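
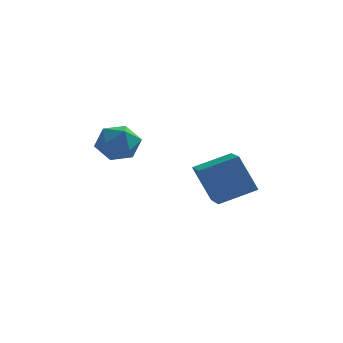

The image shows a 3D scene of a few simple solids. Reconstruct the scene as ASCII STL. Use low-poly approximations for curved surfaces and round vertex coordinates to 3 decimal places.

solid 
facet normal -0.868 -0.334 -0.368
outer loop
vertex 2.339 -2.458 2.086
vertex 1.835 -0.659 1.644
vertex 3.224 -2.675 0.194
endloop
endfacet
facet normal 0.263 -0.937 0.230
outer loop
vertex 4.925 -2.021 0.916
vertex 2.339 -2.458 2.086
vertex 3.224 -2.675 0.194
endloop
endfacet
facet normal -0.868 -0.333 -0.368
outer loop
vertex 3.224 -2.675 0.194
vertex 1.835 -0.659 1.644
vertex 2.72 -0.875 -0.248
endloop
endfacet
facet normal 0.422 -0.103 -0.901
outer loop
vertex 2.72 -0.875 -0.248
vertex 4.925 -2.021 0.916
vertex 3.224 -2.675 0.194
endloop
endfacet
facet normal -0.422 0.103 0.901
outer loop
vertex 2.339 -2.458 2.086
vertex 3.536 -0.005 2.366
vertex 1.835 -0.659 1.644
endloop
endfacet
facet normal 0.262 -0.937 0.230
outer loop
vertex 4.04 -1.805 2.808
vertex 2.339 -2.458 2.086
vertex 4.925 -2.021 0.916
endloop
endfacet
facet normal -0.422 0.103 0.901
outer loop
vertex 4.04 -1.805 2.808
vertex 3.536 -0.005 2.366
vertex 2.339 -2.458 2.086
endloop
endfacet
facet normal -0.263 0.937 -0.230
outer loop
vertex 1.835 -0.659 1.644
vertex 3.536 -0.005 2.366
vertex 2.72 -0.875 -0.248
endloop
endfacet
facet normal 0.422 -0.103 -0.901
outer loop
vertex 4.421 -0.222 0.474
vertex 4.925 -2.021 0.916
vertex 2.72 -0.875 -0.248
endloop
endfacet
facet normal -0.262 0.937 -0.230
outer loop
vertex 2.72 -0.875 -0.248
vertex 3.536 -0.005 2.366
vertex 4.421 -0.222 0.474
endloop
endfacet
facet normal 0.868 0.334 0.368
outer loop
vertex 4.421 -0.222 0.474
vertex 4.04 -1.805 2.808
vertex 4.925 -2.021 0.916
endloop
endfacet
facet normal 0.868 0.333 0.368
outer loop
vertex 3.536 -0.005 2.366
vertex 4.04 -1.805 2.808
vertex 4.421 -0.222 0.474
endloop
endfacet
facet normal 0.003 0.958 0.287
outer loop
vertex -1.09 0.148 2.829
vertex -2.153 0.028 3.241
vertex -1.25 -0.178 3.917
endloop
endfacet
facet normal 0.662 0.686 0.303
outer loop
vertex -1.09 0.148 2.829
vertex -1.25 -0.178 3.917
vertex -0.439 -0.68 3.281
endloop
endfacet
facet normal 0.819 0.452 -0.353
outer loop
vertex -1.09 0.148 2.829
vertex -0.439 -0.68 3.281
vertex -0.841 -0.785 2.213
endloop
endfacet
facet normal 0.257 0.579 -0.773
outer loop
vertex -1.09 0.148 2.829
vertex -0.841 -0.785 2.213
vertex -1.9 -0.348 2.188
endloop
endfacet
facet normal -0.247 0.892 -0.378
outer loop
vertex -1.09 0.148 2.829
vertex -1.9 -0.348 2.188
vertex -2.153 0.028 3.241
endloop
endfacet
facet normal 0.658 0.123 0.742
outer loop
vertex -0.439 -0.68 3.281
vertex -1.25 -0.178 3.917
vertex -1.1 -1.312 3.972
endloop
endfacet
facet normal -0.409 0.564 0.718
outer loop
vertex -1.25 -0.178 3.917
vertex -2.153 0.028 3.241
vertex -2.159 -0.875 3.947
endloop
endfacet
facet normal -0.813 0.458 -0.359
outer loop
vertex -2.153 0.028 3.241
vertex -1.9 -0.348 2.188
vertex -2.561 -0.98 2.879
endloop
endfacet
facet normal 0.004 -0.048 -0.999
outer loop
vertex -1.9 -0.348 2.188
vertex -0.841 -0.785 2.213
vertex -1.75 -1.482 2.243
endloop
endfacet
facet normal 0.913 -0.255 -0.319
outer loop
vertex -0.841 -0.785 2.213
vertex -0.439 -0.68 3.281
vertex -0.847 -1.688 2.919
endloop
endfacet
facet normal -0.257 -0.579 0.773
outer loop
vertex -1.91 -1.808 3.331
vertex -1.1 -1.312 3.972
vertex -2.159 -0.875 3.947
endloop
endfacet
facet normal -0.819 -0.452 0.353
outer loop
vertex -1.91 -1.808 3.331
vertex -2.159 -0.875 3.947
vertex -2.561 -0.98 2.879
endloop
endfacet
facet normal -0.662 -0.686 -0.303
outer loop
vertex -1.91 -1.808 3.331
vertex -2.561 -0.98 2.879
vertex -1.75 -1.482 2.243
endloop
endfacet
facet normal -0.003 -0.958 -0.287
outer loop
vertex -1.91 -1.808 3.331
vertex -1.75 -1.482 2.243
vertex -0.847 -1.688 2.919
endloop
endfacet
facet normal 0.247 -0.892 0.378
outer loop
vertex -1.91 -1.808 3.331
vertex -0.847 -1.688 2.919
vertex -1.1 -1.312 3.972
endloop
endfacet
facet normal -0.004 0.048 0.999
outer loop
vertex -2.159 -0.875 3.947
vertex -1.1 -1.312 3.972
vertex -1.25 -0.178 3.917
endloop
endfacet
facet normal -0.913 0.255 0.319
outer loop
vertex -2.561 -0.98 2.879
vertex -2.159 -0.875 3.947
vertex -2.153 0.028 3.241
endloop
endfacet
facet normal -0.658 -0.123 -0.742
outer loop
vertex -1.75 -1.482 2.243
vertex -2.561 -0.98 2.879
vertex -1.9 -0.348 2.188
endloop
endfacet
facet normal 0.409 -0.564 -0.718
outer loop
vertex -0.847 -1.688 2.919
vertex -1.75 -1.482 2.243
vertex -0.841 -0.785 2.213
endloop
endfacet
facet normal 0.813 -0.458 0.359
outer loop
vertex -1.1 -1.312 3.972
vertex -0.847 -1.688 2.919
vertex -0.439 -0.68 3.281
endloop
endfacet

endsolid


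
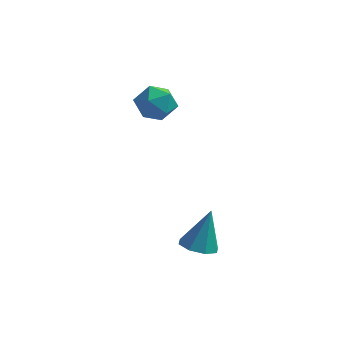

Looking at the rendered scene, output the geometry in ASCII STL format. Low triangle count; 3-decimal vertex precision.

solid 
facet normal 0.251 0.397 0.883
outer loop
vertex -1.134 3.542 1.937
vertex -1.668 2.851 2.4
vertex -0.714 2.687 2.202
endloop
endfacet
facet normal 0.768 0.501 0.400
outer loop
vertex -1.134 3.542 1.937
vertex -0.714 2.687 2.202
vertex -0.513 3.084 1.319
endloop
endfacet
facet normal 0.487 0.861 -0.148
outer loop
vertex -1.134 3.542 1.937
vertex -0.513 3.084 1.319
vertex -1.342 3.494 0.972
endloop
endfacet
facet normal -0.202 0.979 -0.005
outer loop
vertex -1.134 3.542 1.937
vertex -1.342 3.494 0.972
vertex -2.057 3.35 1.64
endloop
endfacet
facet normal -0.348 0.692 0.632
outer loop
vertex -1.134 3.542 1.937
vertex -2.057 3.35 1.64
vertex -1.668 2.851 2.4
endloop
endfacet
facet normal 0.977 -0.137 0.161
outer loop
vertex -0.513 3.084 1.319
vertex -0.714 2.687 2.202
vertex -0.663 2.11 1.4
endloop
endfacet
facet normal 0.143 -0.306 0.941
outer loop
vertex -0.714 2.687 2.202
vertex -1.668 2.851 2.4
vertex -1.378 1.966 2.068
endloop
endfacet
facet normal -0.827 0.172 0.536
outer loop
vertex -1.668 2.851 2.4
vertex -2.057 3.35 1.64
vertex -2.207 2.376 1.721
endloop
endfacet
facet normal -0.591 0.636 -0.495
outer loop
vertex -2.057 3.35 1.64
vertex -1.342 3.494 0.972
vertex -2.006 2.773 0.838
endloop
endfacet
facet normal 0.524 0.444 -0.727
outer loop
vertex -1.342 3.494 0.972
vertex -0.513 3.084 1.319
vertex -1.052 2.609 0.64
endloop
endfacet
facet normal 0.202 -0.979 0.005
outer loop
vertex -1.586 1.918 1.103
vertex -0.663 2.11 1.4
vertex -1.378 1.966 2.068
endloop
endfacet
facet normal -0.487 -0.861 0.148
outer loop
vertex -1.586 1.918 1.103
vertex -1.378 1.966 2.068
vertex -2.207 2.376 1.721
endloop
endfacet
facet normal -0.768 -0.501 -0.400
outer loop
vertex -1.586 1.918 1.103
vertex -2.207 2.376 1.721
vertex -2.006 2.773 0.838
endloop
endfacet
facet normal -0.251 -0.397 -0.883
outer loop
vertex -1.586 1.918 1.103
vertex -2.006 2.773 0.838
vertex -1.052 2.609 0.64
endloop
endfacet
facet normal 0.348 -0.692 -0.632
outer loop
vertex -1.586 1.918 1.103
vertex -1.052 2.609 0.64
vertex -0.663 2.11 1.4
endloop
endfacet
facet normal 0.591 -0.636 0.495
outer loop
vertex -1.378 1.966 2.068
vertex -0.663 2.11 1.4
vertex -0.714 2.687 2.202
endloop
endfacet
facet normal -0.524 -0.444 0.727
outer loop
vertex -2.207 2.376 1.721
vertex -1.378 1.966 2.068
vertex -1.668 2.851 2.4
endloop
endfacet
facet normal -0.977 0.137 -0.161
outer loop
vertex -2.006 2.773 0.838
vertex -2.207 2.376 1.721
vertex -2.057 3.35 1.64
endloop
endfacet
facet normal -0.143 0.306 -0.941
outer loop
vertex -1.052 2.609 0.64
vertex -2.006 2.773 0.838
vertex -1.342 3.494 0.972
endloop
endfacet
facet normal 0.827 -0.172 -0.536
outer loop
vertex -0.663 2.11 1.4
vertex -1.052 2.609 0.64
vertex -0.513 3.084 1.319
endloop
endfacet
facet normal -0.168 -0.299 -0.939
outer loop
vertex 3.175 -2.438 -3.011
vertex 2.372 -2.309 -2.908
vertex 3.005 -1.855 -3.166
endloop
endfacet
facet normal 0.942 0.310 0.132
outer loop
vertex 3.175 -2.438 -3.011
vertex 3.005 -1.855 -3.166
vertex 2.688 -1.751 -1.152
endloop
endfacet
facet normal -0.168 -0.299 -0.939
outer loop
vertex 3.005 -1.855 -3.166
vertex 2.372 -2.309 -2.908
vertex 2.463 -1.537 -3.17
endloop
endfacet
facet normal 0.506 0.862 0.035
outer loop
vertex 3.005 -1.855 -3.166
vertex 2.463 -1.537 -3.17
vertex 2.688 -1.751 -1.152
endloop
endfacet
facet normal -0.170 -0.299 -0.939
outer loop
vertex 2.463 -1.537 -3.17
vertex 2.372 -2.309 -2.908
vertex 1.869 -1.671 -3.02
endloop
endfacet
facet normal -0.188 0.974 0.124
outer loop
vertex 2.463 -1.537 -3.17
vertex 1.869 -1.671 -3.02
vertex 2.688 -1.751 -1.152
endloop
endfacet
facet normal -0.169 -0.298 -0.940
outer loop
vertex 1.869 -1.671 -3.02
vertex 2.372 -2.309 -2.908
vertex 1.569 -2.179 -2.805
endloop
endfacet
facet normal -0.736 0.581 0.347
outer loop
vertex 1.869 -1.671 -3.02
vertex 1.569 -2.179 -2.805
vertex 2.688 -1.751 -1.152
endloop
endfacet
facet normal -0.169 -0.297 -0.940
outer loop
vertex 1.569 -2.179 -2.805
vertex 2.372 -2.309 -2.908
vertex 1.74 -2.763 -2.651
endloop
endfacet
facet normal -0.814 -0.087 0.574
outer loop
vertex 1.569 -2.179 -2.805
vertex 1.74 -2.763 -2.651
vertex 2.688 -1.751 -1.152
endloop
endfacet
facet normal -0.168 -0.298 -0.940
outer loop
vertex 1.74 -2.763 -2.651
vertex 2.372 -2.309 -2.908
vertex 2.281 -3.081 -2.647
endloop
endfacet
facet normal -0.380 -0.637 0.670
outer loop
vertex 1.74 -2.763 -2.651
vertex 2.281 -3.081 -2.647
vertex 2.688 -1.751 -1.152
endloop
endfacet
facet normal -0.169 -0.298 -0.940
outer loop
vertex 2.281 -3.081 -2.647
vertex 2.372 -2.309 -2.908
vertex 2.876 -2.946 -2.797
endloop
endfacet
facet normal 0.317 -0.750 0.581
outer loop
vertex 2.281 -3.081 -2.647
vertex 2.876 -2.946 -2.797
vertex 2.688 -1.751 -1.152
endloop
endfacet
facet normal -0.168 -0.297 -0.940
outer loop
vertex 2.876 -2.946 -2.797
vertex 2.372 -2.309 -2.908
vertex 3.175 -2.438 -3.011
endloop
endfacet
facet normal 0.863 -0.357 0.358
outer loop
vertex 2.876 -2.946 -2.797
vertex 3.175 -2.438 -3.011
vertex 2.688 -1.751 -1.152
endloop
endfacet

endsolid


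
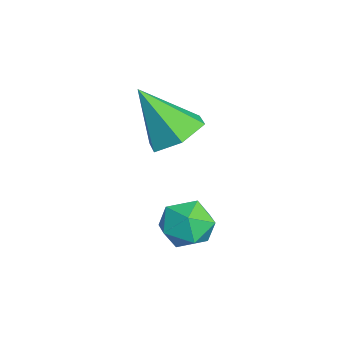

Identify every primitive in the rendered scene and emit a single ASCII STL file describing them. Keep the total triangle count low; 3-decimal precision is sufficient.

solid 
facet normal 0.227 0.525 -0.820
outer loop
vertex -3.079 -0.003 -1.027
vertex -3.635 0.642 -0.768
vertex -2.781 0.663 -0.518
endloop
endfacet
facet normal 0.751 -0.579 0.318
outer loop
vertex -3.079 -0.003 -1.027
vertex -2.781 0.663 -0.518
vertex -4.045 -0.302 0.708
endloop
endfacet
facet normal 0.227 0.525 -0.820
outer loop
vertex -2.781 0.663 -0.518
vertex -3.635 0.642 -0.768
vertex -3.337 1.309 -0.259
endloop
endfacet
facet normal 0.597 0.203 0.776
outer loop
vertex -2.781 0.663 -0.518
vertex -3.337 1.309 -0.259
vertex -4.045 -0.302 0.708
endloop
endfacet
facet normal 0.227 0.525 -0.820
outer loop
vertex -3.337 1.309 -0.259
vertex -3.635 0.642 -0.768
vertex -4.191 1.288 -0.509
endloop
endfacet
facet normal -0.243 0.575 0.781
outer loop
vertex -3.337 1.309 -0.259
vertex -4.191 1.288 -0.509
vertex -4.045 -0.302 0.708
endloop
endfacet
facet normal 0.228 0.525 -0.820
outer loop
vertex -4.191 1.288 -0.509
vertex -3.635 0.642 -0.768
vertex -4.489 0.621 -1.019
endloop
endfacet
facet normal -0.930 0.165 0.327
outer loop
vertex -4.191 1.288 -0.509
vertex -4.489 0.621 -1.019
vertex -4.045 -0.302 0.708
endloop
endfacet
facet normal 0.228 0.525 -0.820
outer loop
vertex -4.489 0.621 -1.019
vertex -3.635 0.642 -0.768
vertex -3.933 -0.024 -1.277
endloop
endfacet
facet normal -0.776 -0.617 -0.130
outer loop
vertex -4.489 0.621 -1.019
vertex -3.933 -0.024 -1.277
vertex -4.045 -0.302 0.708
endloop
endfacet
facet normal 0.227 0.525 -0.820
outer loop
vertex -3.933 -0.024 -1.277
vertex -3.635 0.642 -0.768
vertex -3.079 -0.003 -1.027
endloop
endfacet
facet normal 0.064 -0.989 -0.135
outer loop
vertex -3.933 -0.024 -1.277
vertex -3.079 -0.003 -1.027
vertex -4.045 -0.302 0.708
endloop
endfacet
facet normal -0.677 -0.685 0.271
outer loop
vertex -2.468 0.559 -2.64
vertex -2.041 -0.014 -3.021
vertex -1.894 0.149 -2.242
endloop
endfacet
facet normal -0.637 -0.160 0.754
outer loop
vertex -2.468 0.559 -2.64
vertex -1.894 0.149 -2.242
vertex -1.968 0.948 -2.135
endloop
endfacet
facet normal -0.783 0.456 0.424
outer loop
vertex -2.468 0.559 -2.64
vertex -1.968 0.948 -2.135
vertex -2.161 1.279 -2.848
endloop
endfacet
facet normal -0.913 0.313 -0.263
outer loop
vertex -2.468 0.559 -2.64
vertex -2.161 1.279 -2.848
vertex -2.207 0.684 -3.396
endloop
endfacet
facet normal -0.847 -0.393 -0.357
outer loop
vertex -2.468 0.559 -2.64
vertex -2.207 0.684 -3.396
vertex -2.041 -0.014 -3.021
endloop
endfacet
facet normal 0.035 -0.130 0.991
outer loop
vertex -1.968 0.948 -2.135
vertex -1.894 0.149 -2.242
vertex -1.233 0.616 -2.204
endloop
endfacet
facet normal -0.029 -0.977 0.210
outer loop
vertex -1.894 0.149 -2.242
vertex -2.041 -0.014 -3.021
vertex -1.279 0.021 -2.752
endloop
endfacet
facet normal -0.304 -0.506 -0.807
outer loop
vertex -2.041 -0.014 -3.021
vertex -2.207 0.684 -3.396
vertex -1.472 0.352 -3.465
endloop
endfacet
facet normal -0.411 0.635 -0.655
outer loop
vertex -2.207 0.684 -3.396
vertex -2.161 1.279 -2.848
vertex -1.546 1.151 -3.358
endloop
endfacet
facet normal -0.201 0.867 0.457
outer loop
vertex -2.161 1.279 -2.848
vertex -1.968 0.948 -2.135
vertex -1.399 1.314 -2.579
endloop
endfacet
facet normal 0.913 -0.313 0.263
outer loop
vertex -0.972 0.741 -2.96
vertex -1.233 0.616 -2.204
vertex -1.279 0.021 -2.752
endloop
endfacet
facet normal 0.783 -0.456 -0.424
outer loop
vertex -0.972 0.741 -2.96
vertex -1.279 0.021 -2.752
vertex -1.472 0.352 -3.465
endloop
endfacet
facet normal 0.637 0.160 -0.754
outer loop
vertex -0.972 0.741 -2.96
vertex -1.472 0.352 -3.465
vertex -1.546 1.151 -3.358
endloop
endfacet
facet normal 0.677 0.685 -0.271
outer loop
vertex -0.972 0.741 -2.96
vertex -1.546 1.151 -3.358
vertex -1.399 1.314 -2.579
endloop
endfacet
facet normal 0.847 0.393 0.357
outer loop
vertex -0.972 0.741 -2.96
vertex -1.399 1.314 -2.579
vertex -1.233 0.616 -2.204
endloop
endfacet
facet normal 0.411 -0.635 0.655
outer loop
vertex -1.279 0.021 -2.752
vertex -1.233 0.616 -2.204
vertex -1.894 0.149 -2.242
endloop
endfacet
facet normal 0.201 -0.867 -0.457
outer loop
vertex -1.472 0.352 -3.465
vertex -1.279 0.021 -2.752
vertex -2.041 -0.014 -3.021
endloop
endfacet
facet normal -0.035 0.130 -0.991
outer loop
vertex -1.546 1.151 -3.358
vertex -1.472 0.352 -3.465
vertex -2.207 0.684 -3.396
endloop
endfacet
facet normal 0.029 0.977 -0.210
outer loop
vertex -1.399 1.314 -2.579
vertex -1.546 1.151 -3.358
vertex -2.161 1.279 -2.848
endloop
endfacet
facet normal 0.304 0.506 0.807
outer loop
vertex -1.233 0.616 -2.204
vertex -1.399 1.314 -2.579
vertex -1.968 0.948 -2.135
endloop
endfacet

endsolid


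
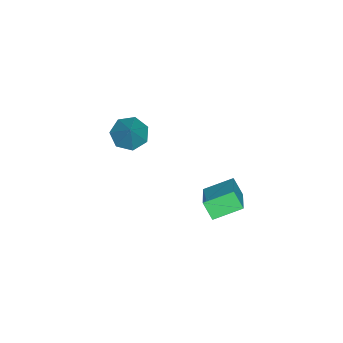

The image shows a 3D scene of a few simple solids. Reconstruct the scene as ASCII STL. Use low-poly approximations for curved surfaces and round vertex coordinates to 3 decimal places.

solid 
facet normal -0.569 -0.263 -0.779
outer loop
vertex -1.397 -3.985 -2.623
vertex -2.14 -3.61 -2.207
vertex -1.534 -3.206 -2.786
endloop
endfacet
facet normal 0.963 0.119 -0.241
outer loop
vertex -1.397 -3.985 -2.623
vertex -1.534 -3.206 -2.786
vertex -1.02 -3.09 -0.673
endloop
endfacet
facet normal -0.568 -0.265 -0.779
outer loop
vertex -1.534 -3.206 -2.786
vertex -2.14 -3.61 -2.207
vertex -2.128 -2.732 -2.514
endloop
endfacet
facet normal 0.561 0.807 -0.181
outer loop
vertex -1.534 -3.206 -2.786
vertex -2.128 -2.732 -2.514
vertex -1.02 -3.09 -0.673
endloop
endfacet
facet normal -0.569 -0.265 -0.779
outer loop
vertex -2.128 -2.732 -2.514
vertex -2.14 -3.61 -2.207
vertex -2.73 -2.919 -2.011
endloop
endfacet
facet normal -0.095 0.965 0.245
outer loop
vertex -2.128 -2.732 -2.514
vertex -2.73 -2.919 -2.011
vertex -1.02 -3.09 -0.673
endloop
endfacet
facet normal -0.568 -0.264 -0.780
outer loop
vertex -2.73 -2.919 -2.011
vertex -2.14 -3.61 -2.207
vertex -2.889 -3.626 -1.656
endloop
endfacet
facet normal -0.512 0.475 0.716
outer loop
vertex -2.73 -2.919 -2.011
vertex -2.889 -3.626 -1.656
vertex -1.02 -3.09 -0.673
endloop
endfacet
facet normal -0.568 -0.264 -0.780
outer loop
vertex -2.889 -3.626 -1.656
vertex -2.14 -3.61 -2.207
vertex -2.483 -4.321 -1.716
endloop
endfacet
facet normal -0.377 -0.296 0.878
outer loop
vertex -2.889 -3.626 -1.656
vertex -2.483 -4.321 -1.716
vertex -1.02 -3.09 -0.673
endloop
endfacet
facet normal -0.569 -0.263 -0.779
outer loop
vertex -2.483 -4.321 -1.716
vertex -2.14 -3.61 -2.207
vertex -1.819 -4.481 -2.147
endloop
endfacet
facet normal 0.210 -0.765 0.608
outer loop
vertex -2.483 -4.321 -1.716
vertex -1.819 -4.481 -2.147
vertex -1.02 -3.09 -0.673
endloop
endfacet
facet normal -0.569 -0.263 -0.779
outer loop
vertex -1.819 -4.481 -2.147
vertex -2.14 -3.61 -2.207
vertex -1.397 -3.985 -2.623
endloop
endfacet
facet normal 0.807 -0.580 0.110
outer loop
vertex -1.819 -4.481 -2.147
vertex -1.397 -3.985 -2.623
vertex -1.02 -3.09 -0.673
endloop
endfacet
facet normal -0.485 0.785 0.386
outer loop
vertex -0.782 1.969 -2.196
vertex 0.82 2.542 -1.349
vertex -0.546 2.516 -3.012
endloop
endfacet
facet normal -0.843 -0.301 -0.445
outer loop
vertex 0.18 1.338 -3.591
vertex -0.782 1.969 -2.196
vertex -0.546 2.516 -3.012
endloop
endfacet
facet normal -0.484 0.785 0.385
outer loop
vertex -0.546 2.516 -3.012
vertex 0.82 2.542 -1.349
vertex 1.056 3.088 -2.165
endloop
endfacet
facet normal 0.234 0.541 -0.808
outer loop
vertex 1.056 3.088 -2.165
vertex 0.18 1.338 -3.591
vertex -0.546 2.516 -3.012
endloop
endfacet
facet normal -0.234 -0.541 0.808
outer loop
vertex -0.782 1.969 -2.196
vertex 1.546 1.364 -1.928
vertex 0.82 2.542 -1.349
endloop
endfacet
facet normal -0.843 -0.301 -0.445
outer loop
vertex -0.056 0.792 -2.775
vertex -0.782 1.969 -2.196
vertex 0.18 1.338 -3.591
endloop
endfacet
facet normal -0.234 -0.541 0.808
outer loop
vertex -0.056 0.792 -2.775
vertex 1.546 1.364 -1.928
vertex -0.782 1.969 -2.196
endloop
endfacet
facet normal 0.843 0.301 0.445
outer loop
vertex 0.82 2.542 -1.349
vertex 1.546 1.364 -1.928
vertex 1.056 3.088 -2.165
endloop
endfacet
facet normal 0.233 0.541 -0.808
outer loop
vertex 1.782 1.911 -2.744
vertex 0.18 1.338 -3.591
vertex 1.056 3.088 -2.165
endloop
endfacet
facet normal 0.843 0.301 0.446
outer loop
vertex 1.056 3.088 -2.165
vertex 1.546 1.364 -1.928
vertex 1.782 1.911 -2.744
endloop
endfacet
facet normal 0.485 -0.785 -0.385
outer loop
vertex 1.782 1.911 -2.744
vertex -0.056 0.792 -2.775
vertex 0.18 1.338 -3.591
endloop
endfacet
facet normal 0.484 -0.785 -0.386
outer loop
vertex 1.546 1.364 -1.928
vertex -0.056 0.792 -2.775
vertex 1.782 1.911 -2.744
endloop
endfacet

endsolid


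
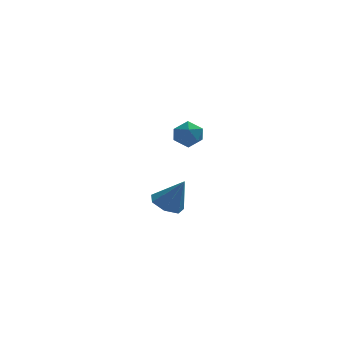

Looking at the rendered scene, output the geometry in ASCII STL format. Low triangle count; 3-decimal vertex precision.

solid 
facet normal -0.462 0.126 -0.878
outer loop
vertex 0.542 3.397 -5.014
vertex -0.363 3.325 -4.548
vertex 0.198 4.159 -4.724
endloop
endfacet
facet normal 0.917 0.396 0.049
outer loop
vertex 0.542 3.397 -5.014
vertex 0.198 4.159 -4.724
vertex 0.563 3.075 -2.792
endloop
endfacet
facet normal -0.463 0.126 -0.878
outer loop
vertex 0.198 4.159 -4.724
vertex -0.363 3.325 -4.548
vertex -0.568 4.293 -4.301
endloop
endfacet
facet normal 0.368 0.839 0.401
outer loop
vertex 0.198 4.159 -4.724
vertex -0.568 4.293 -4.301
vertex 0.563 3.075 -2.792
endloop
endfacet
facet normal -0.463 0.126 -0.877
outer loop
vertex -0.568 4.293 -4.301
vertex -0.363 3.325 -4.548
vertex -1.179 3.699 -4.064
endloop
endfacet
facet normal -0.312 0.611 0.727
outer loop
vertex -0.568 4.293 -4.301
vertex -1.179 3.699 -4.064
vertex 0.563 3.075 -2.792
endloop
endfacet
facet normal -0.463 0.125 -0.877
outer loop
vertex -1.179 3.699 -4.064
vertex -0.363 3.325 -4.548
vertex -1.175 2.823 -4.191
endloop
endfacet
facet normal -0.613 -0.116 0.782
outer loop
vertex -1.179 3.699 -4.064
vertex -1.175 2.823 -4.191
vertex 0.563 3.075 -2.792
endloop
endfacet
facet normal -0.463 0.125 -0.878
outer loop
vertex -1.175 2.823 -4.191
vertex -0.363 3.325 -4.548
vertex -0.56 2.325 -4.586
endloop
endfacet
facet normal -0.307 -0.794 0.524
outer loop
vertex -1.175 2.823 -4.191
vertex -0.56 2.325 -4.586
vertex 0.563 3.075 -2.792
endloop
endfacet
facet normal -0.463 0.125 -0.878
outer loop
vertex -0.56 2.325 -4.586
vertex -0.363 3.325 -4.548
vertex 0.205 2.581 -4.953
endloop
endfacet
facet normal 0.376 -0.915 0.147
outer loop
vertex -0.56 2.325 -4.586
vertex 0.205 2.581 -4.953
vertex 0.563 3.075 -2.792
endloop
endfacet
facet normal -0.462 0.125 -0.878
outer loop
vertex 0.205 2.581 -4.953
vertex -0.363 3.325 -4.548
vertex 0.542 3.397 -5.014
endloop
endfacet
facet normal 0.921 -0.385 -0.064
outer loop
vertex 0.205 2.581 -4.953
vertex 0.542 3.397 -5.014
vertex 0.563 3.075 -2.792
endloop
endfacet
facet normal -0.930 0.356 0.092
outer loop
vertex -0.262 -1.684 2.372
vertex -0.267 -1.917 3.224
vertex 0.017 -1.115 2.987
endloop
endfacet
facet normal -0.566 0.717 -0.406
outer loop
vertex -0.262 -1.684 2.372
vertex 0.017 -1.115 2.987
vertex 0.46 -1.196 2.227
endloop
endfacet
facet normal -0.351 0.251 -0.902
outer loop
vertex -0.262 -1.684 2.372
vertex 0.46 -1.196 2.227
vertex 0.449 -2.047 1.994
endloop
endfacet
facet normal -0.581 -0.397 -0.711
outer loop
vertex -0.262 -1.684 2.372
vertex 0.449 -2.047 1.994
vertex -0.0 -2.493 2.61
endloop
endfacet
facet normal -0.938 -0.332 -0.096
outer loop
vertex -0.262 -1.684 2.372
vertex -0.0 -2.493 2.61
vertex -0.267 -1.917 3.224
endloop
endfacet
facet normal 0.014 0.995 -0.098
outer loop
vertex 0.46 -1.196 2.227
vertex 0.017 -1.115 2.987
vertex 0.9 -1.127 2.99
endloop
endfacet
facet normal -0.574 0.412 0.708
outer loop
vertex 0.017 -1.115 2.987
vertex -0.267 -1.917 3.224
vertex 0.451 -1.573 3.606
endloop
endfacet
facet normal -0.588 -0.702 0.403
outer loop
vertex -0.267 -1.917 3.224
vertex -0.0 -2.493 2.61
vertex 0.44 -2.424 3.373
endloop
endfacet
facet normal -0.009 -0.807 -0.591
outer loop
vertex -0.0 -2.493 2.61
vertex 0.449 -2.047 1.994
vertex 0.883 -2.505 2.613
endloop
endfacet
facet normal 0.363 0.242 -0.900
outer loop
vertex 0.449 -2.047 1.994
vertex 0.46 -1.196 2.227
vertex 1.167 -1.703 2.376
endloop
endfacet
facet normal 0.581 0.397 0.711
outer loop
vertex 1.162 -1.936 3.228
vertex 0.9 -1.127 2.99
vertex 0.451 -1.573 3.606
endloop
endfacet
facet normal 0.351 -0.251 0.902
outer loop
vertex 1.162 -1.936 3.228
vertex 0.451 -1.573 3.606
vertex 0.44 -2.424 3.373
endloop
endfacet
facet normal 0.566 -0.717 0.406
outer loop
vertex 1.162 -1.936 3.228
vertex 0.44 -2.424 3.373
vertex 0.883 -2.505 2.613
endloop
endfacet
facet normal 0.930 -0.356 -0.092
outer loop
vertex 1.162 -1.936 3.228
vertex 0.883 -2.505 2.613
vertex 1.167 -1.703 2.376
endloop
endfacet
facet normal 0.938 0.332 0.096
outer loop
vertex 1.162 -1.936 3.228
vertex 1.167 -1.703 2.376
vertex 0.9 -1.127 2.99
endloop
endfacet
facet normal 0.009 0.807 0.591
outer loop
vertex 0.451 -1.573 3.606
vertex 0.9 -1.127 2.99
vertex 0.017 -1.115 2.987
endloop
endfacet
facet normal -0.363 -0.242 0.900
outer loop
vertex 0.44 -2.424 3.373
vertex 0.451 -1.573 3.606
vertex -0.267 -1.917 3.224
endloop
endfacet
facet normal -0.014 -0.995 0.098
outer loop
vertex 0.883 -2.505 2.613
vertex 0.44 -2.424 3.373
vertex -0.0 -2.493 2.61
endloop
endfacet
facet normal 0.574 -0.412 -0.708
outer loop
vertex 1.167 -1.703 2.376
vertex 0.883 -2.505 2.613
vertex 0.449 -2.047 1.994
endloop
endfacet
facet normal 0.588 0.702 -0.403
outer loop
vertex 0.9 -1.127 2.99
vertex 1.167 -1.703 2.376
vertex 0.46 -1.196 2.227
endloop
endfacet

endsolid


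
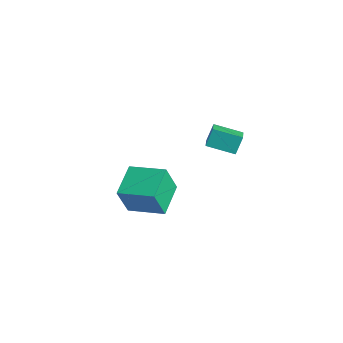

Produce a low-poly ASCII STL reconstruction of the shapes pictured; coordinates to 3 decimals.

solid 
facet normal -0.826 0.446 -0.344
outer loop
vertex 1.819 2.961 3.777
vertex 2.63 4.136 3.352
vertex 1.971 2.512 2.829
endloop
endfacet
facet normal -0.544 -0.788 0.286
outer loop
vertex 2.69 2.124 3.128
vertex 1.819 2.961 3.777
vertex 1.971 2.512 2.829
endloop
endfacet
facet normal -0.826 0.446 -0.344
outer loop
vertex 1.971 2.512 2.829
vertex 2.63 4.136 3.352
vertex 2.782 3.687 2.404
endloop
endfacet
facet normal 0.144 -0.423 -0.895
outer loop
vertex 2.782 3.687 2.404
vertex 2.69 2.124 3.128
vertex 1.971 2.512 2.829
endloop
endfacet
facet normal -0.144 0.423 0.895
outer loop
vertex 1.819 2.961 3.777
vertex 3.349 3.748 3.651
vertex 2.63 4.136 3.352
endloop
endfacet
facet normal -0.544 -0.788 0.286
outer loop
vertex 2.538 2.573 4.076
vertex 1.819 2.961 3.777
vertex 2.69 2.124 3.128
endloop
endfacet
facet normal -0.144 0.423 0.895
outer loop
vertex 2.538 2.573 4.076
vertex 3.349 3.748 3.651
vertex 1.819 2.961 3.777
endloop
endfacet
facet normal 0.544 0.788 -0.286
outer loop
vertex 2.63 4.136 3.352
vertex 3.349 3.748 3.651
vertex 2.782 3.687 2.404
endloop
endfacet
facet normal 0.144 -0.423 -0.895
outer loop
vertex 3.501 3.299 2.703
vertex 2.69 2.124 3.128
vertex 2.782 3.687 2.404
endloop
endfacet
facet normal 0.544 0.788 -0.286
outer loop
vertex 2.782 3.687 2.404
vertex 3.349 3.748 3.651
vertex 3.501 3.299 2.703
endloop
endfacet
facet normal 0.826 -0.446 0.344
outer loop
vertex 3.501 3.299 2.703
vertex 2.538 2.573 4.076
vertex 2.69 2.124 3.128
endloop
endfacet
facet normal 0.826 -0.446 0.344
outer loop
vertex 3.349 3.748 3.651
vertex 2.538 2.573 4.076
vertex 3.501 3.299 2.703
endloop
endfacet
facet normal -0.717 -0.669 -0.195
outer loop
vertex -1.061 -0.892 -2.356
vertex -2.406 0.379 -1.774
vertex -1.197 -0.244 -4.084
endloop
endfacet
facet normal 0.693 -0.655 -0.300
outer loop
vertex 0.266 1.121 -3.686
vertex -1.061 -0.892 -2.356
vertex -1.197 -0.244 -4.084
endloop
endfacet
facet normal -0.717 -0.669 -0.195
outer loop
vertex -1.197 -0.244 -4.084
vertex -2.406 0.379 -1.774
vertex -2.542 1.027 -3.501
endloop
endfacet
facet normal -0.073 0.351 -0.934
outer loop
vertex -2.542 1.027 -3.501
vertex 0.266 1.121 -3.686
vertex -1.197 -0.244 -4.084
endloop
endfacet
facet normal 0.073 -0.350 0.934
outer loop
vertex -1.061 -0.892 -2.356
vertex -0.943 1.744 -1.376
vertex -2.406 0.379 -1.774
endloop
endfacet
facet normal 0.693 -0.655 -0.300
outer loop
vertex 0.402 0.473 -1.959
vertex -1.061 -0.892 -2.356
vertex 0.266 1.121 -3.686
endloop
endfacet
facet normal 0.074 -0.350 0.934
outer loop
vertex 0.402 0.473 -1.959
vertex -0.943 1.744 -1.376
vertex -1.061 -0.892 -2.356
endloop
endfacet
facet normal -0.693 0.655 0.300
outer loop
vertex -2.406 0.379 -1.774
vertex -0.943 1.744 -1.376
vertex -2.542 1.027 -3.501
endloop
endfacet
facet normal -0.073 0.350 -0.934
outer loop
vertex -1.079 2.392 -3.104
vertex 0.266 1.121 -3.686
vertex -2.542 1.027 -3.501
endloop
endfacet
facet normal -0.693 0.655 0.300
outer loop
vertex -2.542 1.027 -3.501
vertex -0.943 1.744 -1.376
vertex -1.079 2.392 -3.104
endloop
endfacet
facet normal 0.717 0.669 0.195
outer loop
vertex -1.079 2.392 -3.104
vertex 0.402 0.473 -1.959
vertex 0.266 1.121 -3.686
endloop
endfacet
facet normal 0.717 0.669 0.195
outer loop
vertex -0.943 1.744 -1.376
vertex 0.402 0.473 -1.959
vertex -1.079 2.392 -3.104
endloop
endfacet

endsolid


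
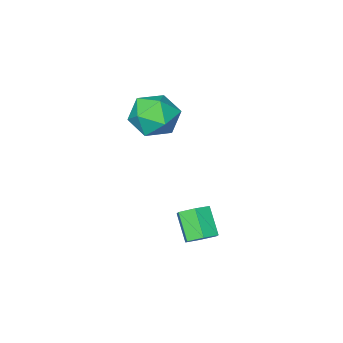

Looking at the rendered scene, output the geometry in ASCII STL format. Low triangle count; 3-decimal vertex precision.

solid 
facet normal 0.185 0.663 -0.725
outer loop
vertex 4.1 3.612 -0.429
vertex 3.46 3.618 -0.587
vertex 3.692 4.043 -0.139
endloop
endfacet
facet normal 0.764 0.366 0.531
outer loop
vertex 4.1 3.612 -0.429
vertex 3.692 4.043 -0.139
vertex 3.861 2.756 0.506
endloop
endfacet
facet normal 0.764 0.366 0.531
outer loop
vertex 3.861 2.756 0.506
vertex 3.692 4.043 -0.139
vertex 3.453 3.187 0.796
endloop
endfacet
facet normal -0.186 -0.664 0.725
outer loop
vertex 3.861 2.756 0.506
vertex 3.453 3.187 0.796
vertex 3.22 2.762 0.347
endloop
endfacet
facet normal 0.185 0.663 -0.725
outer loop
vertex 3.692 4.043 -0.139
vertex 3.46 3.618 -0.587
vertex 3.052 4.048 -0.298
endloop
endfacet
facet normal -0.154 0.748 0.645
outer loop
vertex 3.692 4.043 -0.139
vertex 3.052 4.048 -0.298
vertex 3.453 3.187 0.796
endloop
endfacet
facet normal -0.154 0.748 0.645
outer loop
vertex 3.453 3.187 0.796
vertex 3.052 4.048 -0.298
vertex 2.812 3.192 0.637
endloop
endfacet
facet normal -0.185 -0.664 0.724
outer loop
vertex 3.453 3.187 0.796
vertex 2.812 3.192 0.637
vertex 3.22 2.762 0.347
endloop
endfacet
facet normal 0.186 0.664 -0.725
outer loop
vertex 3.052 4.048 -0.298
vertex 3.46 3.618 -0.587
vertex 2.819 3.624 -0.746
endloop
endfacet
facet normal -0.917 0.382 0.115
outer loop
vertex 3.052 4.048 -0.298
vertex 2.819 3.624 -0.746
vertex 2.812 3.192 0.637
endloop
endfacet
facet normal -0.917 0.381 0.114
outer loop
vertex 2.812 3.192 0.637
vertex 2.819 3.624 -0.746
vertex 2.58 2.768 0.189
endloop
endfacet
facet normal -0.185 -0.664 0.724
outer loop
vertex 2.812 3.192 0.637
vertex 2.58 2.768 0.189
vertex 3.22 2.762 0.347
endloop
endfacet
facet normal 0.186 0.664 -0.725
outer loop
vertex 2.819 3.624 -0.746
vertex 3.46 3.618 -0.587
vertex 3.227 3.193 -1.036
endloop
endfacet
facet normal -0.764 -0.366 -0.531
outer loop
vertex 2.819 3.624 -0.746
vertex 3.227 3.193 -1.036
vertex 2.58 2.768 0.189
endloop
endfacet
facet normal -0.764 -0.366 -0.531
outer loop
vertex 2.58 2.768 0.189
vertex 3.227 3.193 -1.036
vertex 2.988 2.337 -0.101
endloop
endfacet
facet normal -0.185 -0.663 0.725
outer loop
vertex 2.58 2.768 0.189
vertex 2.988 2.337 -0.101
vertex 3.22 2.762 0.347
endloop
endfacet
facet normal 0.185 0.664 -0.724
outer loop
vertex 3.227 3.193 -1.036
vertex 3.46 3.618 -0.587
vertex 3.868 3.188 -0.877
endloop
endfacet
facet normal 0.154 -0.748 -0.645
outer loop
vertex 3.227 3.193 -1.036
vertex 3.868 3.188 -0.877
vertex 2.988 2.337 -0.101
endloop
endfacet
facet normal 0.154 -0.748 -0.645
outer loop
vertex 2.988 2.337 -0.101
vertex 3.868 3.188 -0.877
vertex 3.628 2.332 0.058
endloop
endfacet
facet normal -0.185 -0.663 0.725
outer loop
vertex 2.988 2.337 -0.101
vertex 3.628 2.332 0.058
vertex 3.22 2.762 0.347
endloop
endfacet
facet normal 0.185 0.664 -0.724
outer loop
vertex 3.868 3.188 -0.877
vertex 3.46 3.618 -0.587
vertex 4.1 3.612 -0.429
endloop
endfacet
facet normal 0.917 -0.382 -0.114
outer loop
vertex 3.868 3.188 -0.877
vertex 4.1 3.612 -0.429
vertex 3.628 2.332 0.058
endloop
endfacet
facet normal 0.917 -0.382 -0.115
outer loop
vertex 3.628 2.332 0.058
vertex 4.1 3.612 -0.429
vertex 3.861 2.756 0.506
endloop
endfacet
facet normal -0.186 -0.664 0.725
outer loop
vertex 3.628 2.332 0.058
vertex 3.861 2.756 0.506
vertex 3.22 2.762 0.347
endloop
endfacet
facet normal -0.242 0.790 0.563
outer loop
vertex 2.41 -0.056 3.003
vertex 1.402 -0.438 3.105
vertex 2.162 -0.717 3.824
endloop
endfacet
facet normal 0.447 0.626 0.639
outer loop
vertex 2.41 -0.056 3.003
vertex 2.162 -0.717 3.824
vertex 3.097 -0.842 3.292
endloop
endfacet
facet normal 0.754 0.657 -0.004
outer loop
vertex 2.41 -0.056 3.003
vertex 3.097 -0.842 3.292
vertex 2.915 -0.64 2.244
endloop
endfacet
facet normal 0.254 0.841 -0.478
outer loop
vertex 2.41 -0.056 3.003
vertex 2.915 -0.64 2.244
vertex 1.867 -0.39 2.128
endloop
endfacet
facet normal -0.363 0.923 -0.127
outer loop
vertex 2.41 -0.056 3.003
vertex 1.867 -0.39 2.128
vertex 1.402 -0.438 3.105
endloop
endfacet
facet normal 0.489 -0.048 0.871
outer loop
vertex 3.097 -0.842 3.292
vertex 2.162 -0.717 3.824
vertex 2.513 -1.71 3.572
endloop
endfacet
facet normal -0.627 0.218 0.748
outer loop
vertex 2.162 -0.717 3.824
vertex 1.402 -0.438 3.105
vertex 1.465 -1.46 3.456
endloop
endfacet
facet normal -0.822 0.434 -0.370
outer loop
vertex 1.402 -0.438 3.105
vertex 1.867 -0.39 2.128
vertex 1.283 -1.258 2.408
endloop
endfacet
facet normal 0.175 0.300 -0.938
outer loop
vertex 1.867 -0.39 2.128
vertex 2.915 -0.64 2.244
vertex 2.218 -1.383 1.876
endloop
endfacet
facet normal 0.985 0.002 -0.171
outer loop
vertex 2.915 -0.64 2.244
vertex 3.097 -0.842 3.292
vertex 2.978 -1.662 2.595
endloop
endfacet
facet normal -0.254 -0.841 0.478
outer loop
vertex 1.97 -2.044 2.697
vertex 2.513 -1.71 3.572
vertex 1.465 -1.46 3.456
endloop
endfacet
facet normal -0.754 -0.657 0.004
outer loop
vertex 1.97 -2.044 2.697
vertex 1.465 -1.46 3.456
vertex 1.283 -1.258 2.408
endloop
endfacet
facet normal -0.447 -0.626 -0.639
outer loop
vertex 1.97 -2.044 2.697
vertex 1.283 -1.258 2.408
vertex 2.218 -1.383 1.876
endloop
endfacet
facet normal 0.242 -0.790 -0.563
outer loop
vertex 1.97 -2.044 2.697
vertex 2.218 -1.383 1.876
vertex 2.978 -1.662 2.595
endloop
endfacet
facet normal 0.363 -0.923 0.127
outer loop
vertex 1.97 -2.044 2.697
vertex 2.978 -1.662 2.595
vertex 2.513 -1.71 3.572
endloop
endfacet
facet normal -0.175 -0.300 0.938
outer loop
vertex 1.465 -1.46 3.456
vertex 2.513 -1.71 3.572
vertex 2.162 -0.717 3.824
endloop
endfacet
facet normal -0.985 -0.002 0.171
outer loop
vertex 1.283 -1.258 2.408
vertex 1.465 -1.46 3.456
vertex 1.402 -0.438 3.105
endloop
endfacet
facet normal -0.489 0.048 -0.871
outer loop
vertex 2.218 -1.383 1.876
vertex 1.283 -1.258 2.408
vertex 1.867 -0.39 2.128
endloop
endfacet
facet normal 0.627 -0.218 -0.748
outer loop
vertex 2.978 -1.662 2.595
vertex 2.218 -1.383 1.876
vertex 2.915 -0.64 2.244
endloop
endfacet
facet normal 0.822 -0.434 0.370
outer loop
vertex 2.513 -1.71 3.572
vertex 2.978 -1.662 2.595
vertex 3.097 -0.842 3.292
endloop
endfacet

endsolid


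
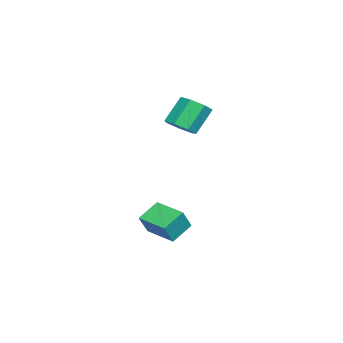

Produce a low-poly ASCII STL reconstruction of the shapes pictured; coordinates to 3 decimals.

solid 
facet normal -0.502 0.195 -0.842
outer loop
vertex 2.118 2.723 -3.313
vertex 2.93 4.104 -3.478
vertex 3.017 2.114 -3.99
endloop
endfacet
facet normal -0.504 -0.858 0.102
outer loop
vertex 3.63 1.876 -2.962
vertex 2.118 2.723 -3.313
vertex 3.017 2.114 -3.99
endloop
endfacet
facet normal -0.502 0.195 -0.842
outer loop
vertex 3.017 2.114 -3.99
vertex 2.93 4.104 -3.478
vertex 3.829 3.494 -4.155
endloop
endfacet
facet normal 0.702 -0.476 -0.529
outer loop
vertex 3.829 3.494 -4.155
vertex 3.63 1.876 -2.962
vertex 3.017 2.114 -3.99
endloop
endfacet
facet normal -0.702 0.476 0.529
outer loop
vertex 2.118 2.723 -3.313
vertex 3.543 3.866 -2.45
vertex 2.93 4.104 -3.478
endloop
endfacet
facet normal -0.504 -0.857 0.103
outer loop
vertex 2.731 2.486 -2.285
vertex 2.118 2.723 -3.313
vertex 3.63 1.876 -2.962
endloop
endfacet
facet normal -0.702 0.477 0.529
outer loop
vertex 2.731 2.486 -2.285
vertex 3.543 3.866 -2.45
vertex 2.118 2.723 -3.313
endloop
endfacet
facet normal 0.505 0.857 -0.102
outer loop
vertex 2.93 4.104 -3.478
vertex 3.543 3.866 -2.45
vertex 3.829 3.494 -4.155
endloop
endfacet
facet normal 0.703 -0.476 -0.529
outer loop
vertex 4.442 3.257 -3.127
vertex 3.63 1.876 -2.962
vertex 3.829 3.494 -4.155
endloop
endfacet
facet normal 0.504 0.858 -0.103
outer loop
vertex 3.829 3.494 -4.155
vertex 3.543 3.866 -2.45
vertex 4.442 3.257 -3.127
endloop
endfacet
facet normal 0.502 -0.195 0.842
outer loop
vertex 4.442 3.257 -3.127
vertex 2.731 2.486 -2.285
vertex 3.63 1.876 -2.962
endloop
endfacet
facet normal 0.502 -0.195 0.842
outer loop
vertex 3.543 3.866 -2.45
vertex 2.731 2.486 -2.285
vertex 4.442 3.257 -3.127
endloop
endfacet
facet normal 0.468 -0.360 -0.807
outer loop
vertex 1.254 2.891 2.074
vertex 0.565 3.001 1.625
vertex 1.19 3.532 1.751
endloop
endfacet
facet normal 0.879 0.281 0.384
outer loop
vertex 1.254 2.891 2.074
vertex 1.19 3.532 1.751
vertex 0.505 3.469 3.364
endloop
endfacet
facet normal 0.879 0.281 0.384
outer loop
vertex 0.505 3.469 3.364
vertex 1.19 3.532 1.751
vertex 0.441 4.11 3.041
endloop
endfacet
facet normal -0.468 0.360 0.807
outer loop
vertex 0.505 3.469 3.364
vertex 0.441 4.11 3.041
vertex -0.185 3.579 2.915
endloop
endfacet
facet normal 0.470 -0.362 -0.805
outer loop
vertex 1.19 3.532 1.751
vertex 0.565 3.001 1.625
vertex 0.656 3.772 1.332
endloop
endfacet
facet normal 0.479 0.871 -0.112
outer loop
vertex 1.19 3.532 1.751
vertex 0.656 3.772 1.332
vertex 0.441 4.11 3.041
endloop
endfacet
facet normal 0.479 0.871 -0.112
outer loop
vertex 0.441 4.11 3.041
vertex 0.656 3.772 1.332
vertex -0.093 4.35 2.623
endloop
endfacet
facet normal -0.469 0.361 0.806
outer loop
vertex 0.441 4.11 3.041
vertex -0.093 4.35 2.623
vertex -0.185 3.579 2.915
endloop
endfacet
facet normal 0.468 -0.362 -0.806
outer loop
vertex 0.656 3.772 1.332
vertex 0.565 3.001 1.625
vertex 0.052 3.432 1.134
endloop
endfacet
facet normal -0.281 0.804 -0.523
outer loop
vertex 0.656 3.772 1.332
vertex 0.052 3.432 1.134
vertex -0.093 4.35 2.623
endloop
endfacet
facet normal -0.281 0.804 -0.523
outer loop
vertex -0.093 4.35 2.623
vertex 0.052 3.432 1.134
vertex -0.697 4.01 2.425
endloop
endfacet
facet normal -0.468 0.361 0.807
outer loop
vertex -0.093 4.35 2.623
vertex -0.697 4.01 2.425
vertex -0.185 3.579 2.915
endloop
endfacet
facet normal 0.468 -0.362 -0.806
outer loop
vertex 0.052 3.432 1.134
vertex 0.565 3.001 1.625
vertex -0.165 2.768 1.306
endloop
endfacet
facet normal -0.831 0.131 -0.541
outer loop
vertex 0.052 3.432 1.134
vertex -0.165 2.768 1.306
vertex -0.697 4.01 2.425
endloop
endfacet
facet normal -0.830 0.132 -0.541
outer loop
vertex -0.697 4.01 2.425
vertex -0.165 2.768 1.306
vertex -0.914 3.346 2.596
endloop
endfacet
facet normal -0.468 0.361 0.807
outer loop
vertex -0.697 4.01 2.425
vertex -0.914 3.346 2.596
vertex -0.185 3.579 2.915
endloop
endfacet
facet normal 0.468 -0.361 -0.807
outer loop
vertex -0.165 2.768 1.306
vertex 0.565 3.001 1.625
vertex 0.167 2.279 1.717
endloop
endfacet
facet normal -0.754 -0.639 -0.151
outer loop
vertex -0.165 2.768 1.306
vertex 0.167 2.279 1.717
vertex -0.914 3.346 2.596
endloop
endfacet
facet normal -0.754 -0.639 -0.151
outer loop
vertex -0.914 3.346 2.596
vertex 0.167 2.279 1.717
vertex -0.582 2.857 3.008
endloop
endfacet
facet normal -0.468 0.361 0.806
outer loop
vertex -0.914 3.346 2.596
vertex -0.582 2.857 3.008
vertex -0.185 3.579 2.915
endloop
endfacet
facet normal 0.468 -0.361 -0.806
outer loop
vertex 0.167 2.279 1.717
vertex 0.565 3.001 1.625
vertex 0.798 2.334 2.059
endloop
endfacet
facet normal -0.110 -0.929 0.352
outer loop
vertex 0.167 2.279 1.717
vertex 0.798 2.334 2.059
vertex -0.582 2.857 3.008
endloop
endfacet
facet normal -0.110 -0.929 0.352
outer loop
vertex -0.582 2.857 3.008
vertex 0.798 2.334 2.059
vertex 0.049 2.912 3.35
endloop
endfacet
facet normal -0.468 0.361 0.806
outer loop
vertex -0.582 2.857 3.008
vertex 0.049 2.912 3.35
vertex -0.185 3.579 2.915
endloop
endfacet
facet normal 0.468 -0.361 -0.807
outer loop
vertex 0.798 2.334 2.059
vertex 0.565 3.001 1.625
vertex 1.254 2.891 2.074
endloop
endfacet
facet normal 0.616 -0.521 0.591
outer loop
vertex 0.798 2.334 2.059
vertex 1.254 2.891 2.074
vertex 0.049 2.912 3.35
endloop
endfacet
facet normal 0.617 -0.520 0.591
outer loop
vertex 0.049 2.912 3.35
vertex 1.254 2.891 2.074
vertex 0.505 3.469 3.364
endloop
endfacet
facet normal -0.467 0.362 0.807
outer loop
vertex 0.049 2.912 3.35
vertex 0.505 3.469 3.364
vertex -0.185 3.579 2.915
endloop
endfacet

endsolid


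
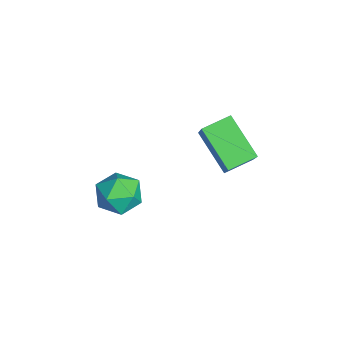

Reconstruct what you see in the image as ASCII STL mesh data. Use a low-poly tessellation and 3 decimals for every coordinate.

solid 
facet normal 0.291 0.931 0.219
outer loop
vertex 0.35 -2.211 2.939
vertex -0.162 -2.235 3.721
vertex 0.73 -2.518 3.737
endloop
endfacet
facet normal 0.795 0.588 -0.152
outer loop
vertex 0.35 -2.211 2.939
vertex 0.73 -2.518 3.737
vertex 0.906 -2.964 2.933
endloop
endfacet
facet normal 0.509 0.382 -0.772
outer loop
vertex 0.35 -2.211 2.939
vertex 0.906 -2.964 2.933
vertex 0.123 -2.956 2.421
endloop
endfacet
facet normal -0.171 0.597 -0.784
outer loop
vertex 0.35 -2.211 2.939
vertex 0.123 -2.956 2.421
vertex -0.537 -2.506 2.908
endloop
endfacet
facet normal -0.306 0.937 -0.171
outer loop
vertex 0.35 -2.211 2.939
vertex -0.537 -2.506 2.908
vertex -0.162 -2.235 3.721
endloop
endfacet
facet normal 0.977 0.002 0.213
outer loop
vertex 0.906 -2.964 2.933
vertex 0.73 -2.518 3.737
vertex 0.737 -3.454 3.712
endloop
endfacet
facet normal 0.162 0.557 0.815
outer loop
vertex 0.73 -2.518 3.737
vertex -0.162 -2.235 3.721
vertex 0.077 -3.004 4.199
endloop
endfacet
facet normal -0.804 0.566 0.182
outer loop
vertex -0.162 -2.235 3.721
vertex -0.537 -2.506 2.908
vertex -0.706 -2.996 3.687
endloop
endfacet
facet normal -0.586 0.017 -0.810
outer loop
vertex -0.537 -2.506 2.908
vertex 0.123 -2.956 2.421
vertex -0.53 -3.442 2.883
endloop
endfacet
facet normal 0.514 -0.332 -0.791
outer loop
vertex 0.123 -2.956 2.421
vertex 0.906 -2.964 2.933
vertex 0.362 -3.725 2.899
endloop
endfacet
facet normal 0.171 -0.597 0.784
outer loop
vertex -0.15 -3.749 3.681
vertex 0.737 -3.454 3.712
vertex 0.077 -3.004 4.199
endloop
endfacet
facet normal -0.509 -0.382 0.772
outer loop
vertex -0.15 -3.749 3.681
vertex 0.077 -3.004 4.199
vertex -0.706 -2.996 3.687
endloop
endfacet
facet normal -0.795 -0.588 0.152
outer loop
vertex -0.15 -3.749 3.681
vertex -0.706 -2.996 3.687
vertex -0.53 -3.442 2.883
endloop
endfacet
facet normal -0.291 -0.931 -0.219
outer loop
vertex -0.15 -3.749 3.681
vertex -0.53 -3.442 2.883
vertex 0.362 -3.725 2.899
endloop
endfacet
facet normal 0.306 -0.937 0.171
outer loop
vertex -0.15 -3.749 3.681
vertex 0.362 -3.725 2.899
vertex 0.737 -3.454 3.712
endloop
endfacet
facet normal 0.586 -0.017 0.810
outer loop
vertex 0.077 -3.004 4.199
vertex 0.737 -3.454 3.712
vertex 0.73 -2.518 3.737
endloop
endfacet
facet normal -0.514 0.332 0.791
outer loop
vertex -0.706 -2.996 3.687
vertex 0.077 -3.004 4.199
vertex -0.162 -2.235 3.721
endloop
endfacet
facet normal -0.977 -0.002 -0.213
outer loop
vertex -0.53 -3.442 2.883
vertex -0.706 -2.996 3.687
vertex -0.537 -2.506 2.908
endloop
endfacet
facet normal -0.162 -0.557 -0.815
outer loop
vertex 0.362 -3.725 2.899
vertex -0.53 -3.442 2.883
vertex 0.123 -2.956 2.421
endloop
endfacet
facet normal 0.804 -0.566 -0.182
outer loop
vertex 0.737 -3.454 3.712
vertex 0.362 -3.725 2.899
vertex 0.906 -2.964 2.933
endloop
endfacet
facet normal -0.632 0.026 -0.775
outer loop
vertex -4.062 0.359 2.161
vertex -4.413 1.471 2.484
vertex -2.639 1.139 1.026
endloop
endfacet
facet normal 0.290 -0.919 -0.267
outer loop
vertex -1.407 1.089 2.536
vertex -4.062 0.359 2.161
vertex -2.639 1.139 1.026
endloop
endfacet
facet normal -0.632 0.025 -0.775
outer loop
vertex -2.639 1.139 1.026
vertex -4.413 1.471 2.484
vertex -2.991 2.251 1.349
endloop
endfacet
facet normal 0.719 0.394 -0.573
outer loop
vertex -2.991 2.251 1.349
vertex -1.407 1.089 2.536
vertex -2.639 1.139 1.026
endloop
endfacet
facet normal -0.719 -0.393 0.573
outer loop
vertex -4.062 0.359 2.161
vertex -3.181 1.421 3.994
vertex -4.413 1.471 2.484
endloop
endfacet
facet normal 0.290 -0.919 -0.268
outer loop
vertex -2.829 0.309 3.671
vertex -4.062 0.359 2.161
vertex -1.407 1.089 2.536
endloop
endfacet
facet normal -0.718 -0.394 0.573
outer loop
vertex -2.829 0.309 3.671
vertex -3.181 1.421 3.994
vertex -4.062 0.359 2.161
endloop
endfacet
facet normal -0.290 0.919 0.267
outer loop
vertex -4.413 1.471 2.484
vertex -3.181 1.421 3.994
vertex -2.991 2.251 1.349
endloop
endfacet
facet normal 0.718 0.393 -0.574
outer loop
vertex -1.758 2.201 2.859
vertex -1.407 1.089 2.536
vertex -2.991 2.251 1.349
endloop
endfacet
facet normal -0.290 0.919 0.267
outer loop
vertex -2.991 2.251 1.349
vertex -3.181 1.421 3.994
vertex -1.758 2.201 2.859
endloop
endfacet
facet normal 0.632 -0.025 0.774
outer loop
vertex -1.758 2.201 2.859
vertex -2.829 0.309 3.671
vertex -1.407 1.089 2.536
endloop
endfacet
facet normal 0.632 -0.025 0.775
outer loop
vertex -3.181 1.421 3.994
vertex -2.829 0.309 3.671
vertex -1.758 2.201 2.859
endloop
endfacet

endsolid


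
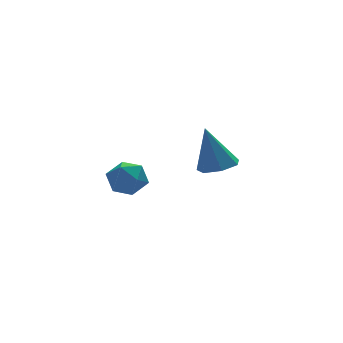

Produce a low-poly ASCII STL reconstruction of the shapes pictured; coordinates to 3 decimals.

solid 
facet normal 0.355 0.925 0.138
outer loop
vertex -1.907 -2.464 -2.866
vertex -1.77 -2.65 -1.97
vertex -1.099 -2.816 -2.585
endloop
endfacet
facet normal 0.487 0.698 -0.525
outer loop
vertex -1.907 -2.464 -2.866
vertex -1.099 -2.816 -2.585
vertex -1.493 -3.126 -3.362
endloop
endfacet
facet normal -0.138 0.537 -0.832
outer loop
vertex -1.907 -2.464 -2.866
vertex -1.493 -3.126 -3.362
vertex -2.408 -3.153 -3.228
endloop
endfacet
facet normal -0.655 0.665 -0.359
outer loop
vertex -1.907 -2.464 -2.866
vertex -2.408 -3.153 -3.228
vertex -2.58 -2.858 -2.367
endloop
endfacet
facet normal -0.351 0.905 0.241
outer loop
vertex -1.907 -2.464 -2.866
vertex -2.58 -2.858 -2.367
vertex -1.77 -2.65 -1.97
endloop
endfacet
facet normal 0.871 0.099 -0.481
outer loop
vertex -1.493 -3.126 -3.362
vertex -1.099 -2.816 -2.585
vertex -1.1 -3.722 -2.773
endloop
endfacet
facet normal 0.658 0.466 0.592
outer loop
vertex -1.099 -2.816 -2.585
vertex -1.77 -2.65 -1.97
vertex -1.272 -3.427 -1.912
endloop
endfacet
facet normal -0.484 0.433 0.761
outer loop
vertex -1.77 -2.65 -1.97
vertex -2.58 -2.858 -2.367
vertex -2.187 -3.454 -1.778
endloop
endfacet
facet normal -0.977 0.045 -0.210
outer loop
vertex -2.58 -2.858 -2.367
vertex -2.408 -3.153 -3.228
vertex -2.581 -3.764 -2.555
endloop
endfacet
facet normal -0.138 -0.162 -0.977
outer loop
vertex -2.408 -3.153 -3.228
vertex -1.493 -3.126 -3.362
vertex -1.91 -3.93 -3.17
endloop
endfacet
facet normal 0.655 -0.665 0.359
outer loop
vertex -1.773 -4.116 -2.274
vertex -1.1 -3.722 -2.773
vertex -1.272 -3.427 -1.912
endloop
endfacet
facet normal 0.138 -0.537 0.832
outer loop
vertex -1.773 -4.116 -2.274
vertex -1.272 -3.427 -1.912
vertex -2.187 -3.454 -1.778
endloop
endfacet
facet normal -0.487 -0.698 0.525
outer loop
vertex -1.773 -4.116 -2.274
vertex -2.187 -3.454 -1.778
vertex -2.581 -3.764 -2.555
endloop
endfacet
facet normal -0.355 -0.925 -0.138
outer loop
vertex -1.773 -4.116 -2.274
vertex -2.581 -3.764 -2.555
vertex -1.91 -3.93 -3.17
endloop
endfacet
facet normal 0.351 -0.905 -0.241
outer loop
vertex -1.773 -4.116 -2.274
vertex -1.91 -3.93 -3.17
vertex -1.1 -3.722 -2.773
endloop
endfacet
facet normal 0.977 -0.045 0.210
outer loop
vertex -1.272 -3.427 -1.912
vertex -1.1 -3.722 -2.773
vertex -1.099 -2.816 -2.585
endloop
endfacet
facet normal 0.138 0.162 0.977
outer loop
vertex -2.187 -3.454 -1.778
vertex -1.272 -3.427 -1.912
vertex -1.77 -2.65 -1.97
endloop
endfacet
facet normal -0.871 -0.099 0.481
outer loop
vertex -2.581 -3.764 -2.555
vertex -2.187 -3.454 -1.778
vertex -2.58 -2.858 -2.367
endloop
endfacet
facet normal -0.658 -0.466 -0.592
outer loop
vertex -1.91 -3.93 -3.17
vertex -2.581 -3.764 -2.555
vertex -2.408 -3.153 -3.228
endloop
endfacet
facet normal 0.484 -0.433 -0.761
outer loop
vertex -1.1 -3.722 -2.773
vertex -1.91 -3.93 -3.17
vertex -1.493 -3.126 -3.362
endloop
endfacet
facet normal 0.164 -0.274 -0.948
outer loop
vertex 4.252 -1.032 -3.986
vertex 3.318 -0.996 -4.158
vertex 3.963 -0.305 -4.246
endloop
endfacet
facet normal 0.797 0.458 0.393
outer loop
vertex 4.252 -1.032 -3.986
vertex 3.963 -0.305 -4.246
vertex 2.962 -0.404 -2.102
endloop
endfacet
facet normal 0.164 -0.274 -0.948
outer loop
vertex 3.963 -0.305 -4.246
vertex 3.318 -0.996 -4.158
vertex 3.189 -0.098 -4.44
endloop
endfacet
facet normal 0.221 0.964 0.148
outer loop
vertex 3.963 -0.305 -4.246
vertex 3.189 -0.098 -4.44
vertex 2.962 -0.404 -2.102
endloop
endfacet
facet normal 0.164 -0.274 -0.948
outer loop
vertex 3.189 -0.098 -4.44
vertex 3.318 -0.996 -4.158
vertex 2.512 -0.568 -4.421
endloop
endfacet
facet normal -0.569 0.821 0.052
outer loop
vertex 3.189 -0.098 -4.44
vertex 2.512 -0.568 -4.421
vertex 2.962 -0.404 -2.102
endloop
endfacet
facet normal 0.164 -0.273 -0.948
outer loop
vertex 2.512 -0.568 -4.421
vertex 3.318 -0.996 -4.158
vertex 2.442 -1.361 -4.205
endloop
endfacet
facet normal -0.974 0.135 0.180
outer loop
vertex 2.512 -0.568 -4.421
vertex 2.442 -1.361 -4.205
vertex 2.962 -0.404 -2.102
endloop
endfacet
facet normal 0.164 -0.272 -0.948
outer loop
vertex 2.442 -1.361 -4.205
vertex 3.318 -0.996 -4.158
vertex 3.032 -1.879 -3.954
endloop
endfacet
facet normal -0.692 -0.578 0.434
outer loop
vertex 2.442 -1.361 -4.205
vertex 3.032 -1.879 -3.954
vertex 2.962 -0.404 -2.102
endloop
endfacet
facet normal 0.165 -0.272 -0.948
outer loop
vertex 3.032 -1.879 -3.954
vertex 3.318 -0.996 -4.158
vertex 3.837 -1.732 -3.856
endloop
endfacet
facet normal 0.066 -0.779 0.623
outer loop
vertex 3.032 -1.879 -3.954
vertex 3.837 -1.732 -3.856
vertex 2.962 -0.404 -2.102
endloop
endfacet
facet normal 0.164 -0.273 -0.948
outer loop
vertex 3.837 -1.732 -3.856
vertex 3.318 -0.996 -4.158
vertex 4.252 -1.032 -3.986
endloop
endfacet
facet normal 0.729 -0.320 0.606
outer loop
vertex 3.837 -1.732 -3.856
vertex 4.252 -1.032 -3.986
vertex 2.962 -0.404 -2.102
endloop
endfacet

endsolid


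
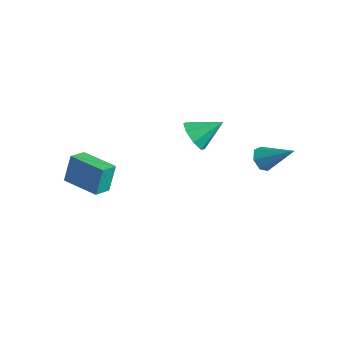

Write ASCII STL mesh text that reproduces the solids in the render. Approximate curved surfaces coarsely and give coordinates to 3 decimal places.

solid 
facet normal -0.722 -0.365 -0.588
outer loop
vertex 1.896 2.628 3.041
vertex 1.497 3.185 3.185
vertex 1.961 3.102 2.667
endloop
endfacet
facet normal 0.877 -0.366 -0.312
outer loop
vertex 1.896 2.628 3.041
vertex 1.961 3.102 2.667
vertex 2.863 3.875 4.295
endloop
endfacet
facet normal -0.722 -0.364 -0.588
outer loop
vertex 1.961 3.102 2.667
vertex 1.497 3.185 3.185
vertex 1.677 3.639 2.683
endloop
endfacet
facet normal 0.712 0.394 -0.581
outer loop
vertex 1.961 3.102 2.667
vertex 1.677 3.639 2.683
vertex 2.863 3.875 4.295
endloop
endfacet
facet normal -0.722 -0.364 -0.588
outer loop
vertex 1.677 3.639 2.683
vertex 1.497 3.185 3.185
vertex 1.258 3.834 3.077
endloop
endfacet
facet normal 0.183 0.944 -0.273
outer loop
vertex 1.677 3.639 2.683
vertex 1.258 3.834 3.077
vertex 2.863 3.875 4.295
endloop
endfacet
facet normal -0.722 -0.364 -0.588
outer loop
vertex 1.258 3.834 3.077
vertex 1.497 3.185 3.185
vertex 1.019 3.541 3.552
endloop
endfacet
facet normal -0.311 0.871 0.381
outer loop
vertex 1.258 3.834 3.077
vertex 1.019 3.541 3.552
vertex 2.863 3.875 4.295
endloop
endfacet
facet normal -0.723 -0.365 -0.587
outer loop
vertex 1.019 3.541 3.552
vertex 1.497 3.185 3.185
vertex 1.141 2.98 3.751
endloop
endfacet
facet normal -0.399 0.228 0.888
outer loop
vertex 1.019 3.541 3.552
vertex 1.141 2.98 3.751
vertex 2.863 3.875 4.295
endloop
endfacet
facet normal -0.723 -0.365 -0.587
outer loop
vertex 1.141 2.98 3.751
vertex 1.497 3.185 3.185
vertex 1.531 2.573 3.524
endloop
endfacet
facet normal -0.015 -0.498 0.867
outer loop
vertex 1.141 2.98 3.751
vertex 1.531 2.573 3.524
vertex 2.863 3.875 4.295
endloop
endfacet
facet normal -0.722 -0.365 -0.587
outer loop
vertex 1.531 2.573 3.524
vertex 1.497 3.185 3.185
vertex 1.896 2.628 3.041
endloop
endfacet
facet normal 0.554 -0.763 0.332
outer loop
vertex 1.531 2.573 3.524
vertex 1.896 2.628 3.041
vertex 2.863 3.875 4.295
endloop
endfacet
facet normal -0.454 -0.721 -0.523
outer loop
vertex -1.479 2.065 2.54
vertex -2.315 2.375 2.839
vertex -1.761 2.56 2.102
endloop
endfacet
facet normal 0.919 0.272 -0.284
outer loop
vertex -1.479 2.065 2.54
vertex -1.761 2.56 2.102
vertex -1.565 3.565 3.701
endloop
endfacet
facet normal -0.454 -0.722 -0.522
outer loop
vertex -1.761 2.56 2.102
vertex -2.315 2.375 2.839
vertex -2.368 2.947 2.095
endloop
endfacet
facet normal 0.466 0.722 -0.511
outer loop
vertex -1.761 2.56 2.102
vertex -2.368 2.947 2.095
vertex -1.565 3.565 3.701
endloop
endfacet
facet normal -0.455 -0.721 -0.522
outer loop
vertex -2.368 2.947 2.095
vertex -2.315 2.375 2.839
vertex -2.943 2.999 2.524
endloop
endfacet
facet normal -0.135 0.946 -0.296
outer loop
vertex -2.368 2.947 2.095
vertex -2.943 2.999 2.524
vertex -1.565 3.565 3.701
endloop
endfacet
facet normal -0.454 -0.721 -0.523
outer loop
vertex -2.943 2.999 2.524
vertex -2.315 2.375 2.839
vertex -3.15 2.685 3.137
endloop
endfacet
facet normal -0.534 0.812 0.235
outer loop
vertex -2.943 2.999 2.524
vertex -3.15 2.685 3.137
vertex -1.565 3.565 3.701
endloop
endfacet
facet normal -0.454 -0.721 -0.523
outer loop
vertex -3.15 2.685 3.137
vertex -2.315 2.375 2.839
vertex -2.868 2.189 3.576
endloop
endfacet
facet normal -0.496 0.400 0.771
outer loop
vertex -3.15 2.685 3.137
vertex -2.868 2.189 3.576
vertex -1.565 3.565 3.701
endloop
endfacet
facet normal -0.454 -0.722 -0.523
outer loop
vertex -2.868 2.189 3.576
vertex -2.315 2.375 2.839
vertex -2.261 1.802 3.583
endloop
endfacet
facet normal -0.043 -0.050 0.998
outer loop
vertex -2.868 2.189 3.576
vertex -2.261 1.802 3.583
vertex -1.565 3.565 3.701
endloop
endfacet
facet normal -0.454 -0.722 -0.523
outer loop
vertex -2.261 1.802 3.583
vertex -2.315 2.375 2.839
vertex -1.686 1.751 3.154
endloop
endfacet
facet normal 0.560 -0.273 0.782
outer loop
vertex -2.261 1.802 3.583
vertex -1.686 1.751 3.154
vertex -1.565 3.565 3.701
endloop
endfacet
facet normal -0.454 -0.722 -0.522
outer loop
vertex -1.686 1.751 3.154
vertex -2.315 2.375 2.839
vertex -1.479 2.065 2.54
endloop
endfacet
facet normal 0.958 -0.140 0.251
outer loop
vertex -1.686 1.751 3.154
vertex -1.479 2.065 2.54
vertex -1.565 3.565 3.701
endloop
endfacet
facet normal -0.984 -0.179 -0.018
outer loop
vertex -4.776 -3.182 3.021
vertex -4.937 -2.258 2.646
vertex -4.651 -3.729 1.619
endloop
endfacet
facet normal 0.160 -0.915 0.371
outer loop
vertex -2.743 -3.382 1.654
vertex -4.776 -3.182 3.021
vertex -4.651 -3.729 1.619
endloop
endfacet
facet normal -0.984 -0.179 -0.018
outer loop
vertex -4.651 -3.729 1.619
vertex -4.937 -2.258 2.646
vertex -4.812 -2.805 1.244
endloop
endfacet
facet normal 0.083 -0.362 -0.928
outer loop
vertex -4.812 -2.805 1.244
vertex -2.743 -3.382 1.654
vertex -4.651 -3.729 1.619
endloop
endfacet
facet normal -0.083 0.362 0.928
outer loop
vertex -4.776 -3.182 3.021
vertex -3.029 -1.911 2.681
vertex -4.937 -2.258 2.646
endloop
endfacet
facet normal 0.160 -0.915 0.371
outer loop
vertex -2.868 -2.835 3.056
vertex -4.776 -3.182 3.021
vertex -2.743 -3.382 1.654
endloop
endfacet
facet normal -0.083 0.362 0.928
outer loop
vertex -2.868 -2.835 3.056
vertex -3.029 -1.911 2.681
vertex -4.776 -3.182 3.021
endloop
endfacet
facet normal -0.160 0.915 -0.371
outer loop
vertex -4.937 -2.258 2.646
vertex -3.029 -1.911 2.681
vertex -4.812 -2.805 1.244
endloop
endfacet
facet normal 0.083 -0.362 -0.928
outer loop
vertex -2.904 -2.458 1.279
vertex -2.743 -3.382 1.654
vertex -4.812 -2.805 1.244
endloop
endfacet
facet normal -0.160 0.915 -0.371
outer loop
vertex -4.812 -2.805 1.244
vertex -3.029 -1.911 2.681
vertex -2.904 -2.458 1.279
endloop
endfacet
facet normal 0.984 0.179 0.018
outer loop
vertex -2.904 -2.458 1.279
vertex -2.868 -2.835 3.056
vertex -2.743 -3.382 1.654
endloop
endfacet
facet normal 0.984 0.179 0.018
outer loop
vertex -3.029 -1.911 2.681
vertex -2.868 -2.835 3.056
vertex -2.904 -2.458 1.279
endloop
endfacet

endsolid


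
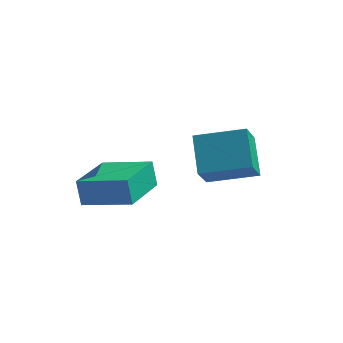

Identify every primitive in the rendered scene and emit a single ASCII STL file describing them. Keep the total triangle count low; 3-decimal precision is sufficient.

solid 
facet normal -0.935 -0.272 -0.227
outer loop
vertex 0.57 -0.858 2.844
vertex 0.518 0.126 1.878
vertex 1.151 -1.924 1.727
endloop
endfacet
facet normal 0.038 -0.713 0.700
outer loop
vertex 2.862 -1.426 2.142
vertex 0.57 -0.858 2.844
vertex 1.151 -1.924 1.727
endloop
endfacet
facet normal -0.935 -0.272 -0.227
outer loop
vertex 1.151 -1.924 1.727
vertex 0.518 0.126 1.878
vertex 1.099 -0.94 0.761
endloop
endfacet
facet normal 0.352 -0.646 -0.677
outer loop
vertex 1.099 -0.94 0.761
vertex 2.862 -1.426 2.142
vertex 1.151 -1.924 1.727
endloop
endfacet
facet normal -0.352 0.646 0.677
outer loop
vertex 0.57 -0.858 2.844
vertex 2.229 0.624 2.293
vertex 0.518 0.126 1.878
endloop
endfacet
facet normal 0.038 -0.713 0.700
outer loop
vertex 2.281 -0.36 3.259
vertex 0.57 -0.858 2.844
vertex 2.862 -1.426 2.142
endloop
endfacet
facet normal -0.352 0.646 0.677
outer loop
vertex 2.281 -0.36 3.259
vertex 2.229 0.624 2.293
vertex 0.57 -0.858 2.844
endloop
endfacet
facet normal -0.038 0.713 -0.700
outer loop
vertex 0.518 0.126 1.878
vertex 2.229 0.624 2.293
vertex 1.099 -0.94 0.761
endloop
endfacet
facet normal 0.352 -0.646 -0.677
outer loop
vertex 2.81 -0.442 1.176
vertex 2.862 -1.426 2.142
vertex 1.099 -0.94 0.761
endloop
endfacet
facet normal -0.038 0.713 -0.700
outer loop
vertex 1.099 -0.94 0.761
vertex 2.229 0.624 2.293
vertex 2.81 -0.442 1.176
endloop
endfacet
facet normal 0.935 0.272 0.227
outer loop
vertex 2.81 -0.442 1.176
vertex 2.281 -0.36 3.259
vertex 2.862 -1.426 2.142
endloop
endfacet
facet normal 0.935 0.272 0.227
outer loop
vertex 2.229 0.624 2.293
vertex 2.281 -0.36 3.259
vertex 2.81 -0.442 1.176
endloop
endfacet
facet normal -0.975 -0.029 -0.219
outer loop
vertex -1.931 -4.697 2.27
vertex -1.928 -2.598 1.975
vertex -1.708 -4.834 1.295
endloop
endfacet
facet normal -0.002 -0.990 0.139
outer loop
vertex 0.028 -4.782 1.685
vertex -1.931 -4.697 2.27
vertex -1.708 -4.834 1.295
endloop
endfacet
facet normal -0.975 -0.029 -0.219
outer loop
vertex -1.708 -4.834 1.295
vertex -1.928 -2.598 1.975
vertex -1.705 -2.735 1.0
endloop
endfacet
facet normal 0.221 -0.136 -0.966
outer loop
vertex -1.705 -2.735 1.0
vertex 0.028 -4.782 1.685
vertex -1.708 -4.834 1.295
endloop
endfacet
facet normal -0.221 0.136 0.966
outer loop
vertex -1.931 -4.697 2.27
vertex -0.192 -2.546 2.365
vertex -1.928 -2.598 1.975
endloop
endfacet
facet normal -0.002 -0.990 0.139
outer loop
vertex -0.195 -4.645 2.66
vertex -1.931 -4.697 2.27
vertex 0.028 -4.782 1.685
endloop
endfacet
facet normal -0.221 0.136 0.966
outer loop
vertex -0.195 -4.645 2.66
vertex -0.192 -2.546 2.365
vertex -1.931 -4.697 2.27
endloop
endfacet
facet normal 0.002 0.990 -0.139
outer loop
vertex -1.928 -2.598 1.975
vertex -0.192 -2.546 2.365
vertex -1.705 -2.735 1.0
endloop
endfacet
facet normal 0.221 -0.136 -0.966
outer loop
vertex 0.031 -2.683 1.39
vertex 0.028 -4.782 1.685
vertex -1.705 -2.735 1.0
endloop
endfacet
facet normal 0.002 0.990 -0.139
outer loop
vertex -1.705 -2.735 1.0
vertex -0.192 -2.546 2.365
vertex 0.031 -2.683 1.39
endloop
endfacet
facet normal 0.975 0.029 0.219
outer loop
vertex 0.031 -2.683 1.39
vertex -0.195 -4.645 2.66
vertex 0.028 -4.782 1.685
endloop
endfacet
facet normal 0.975 0.029 0.219
outer loop
vertex -0.192 -2.546 2.365
vertex -0.195 -4.645 2.66
vertex 0.031 -2.683 1.39
endloop
endfacet

endsolid


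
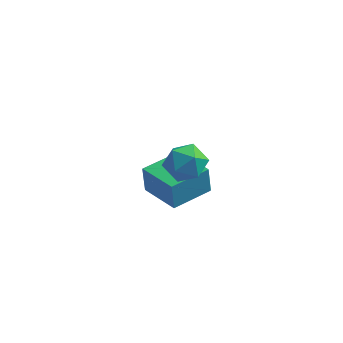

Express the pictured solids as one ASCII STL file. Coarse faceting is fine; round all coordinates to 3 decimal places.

solid 
facet normal -0.829 0.548 -0.113
outer loop
vertex -2.278 3.471 -1.627
vertex -1.138 5.199 -1.606
vertex -2.137 3.395 -3.027
endloop
endfacet
facet normal -0.551 -0.835 -0.010
outer loop
vertex -0.422 2.261 -2.794
vertex -2.278 3.471 -1.627
vertex -2.137 3.395 -3.027
endloop
endfacet
facet normal -0.829 0.548 -0.113
outer loop
vertex -2.137 3.395 -3.027
vertex -1.138 5.199 -1.606
vertex -0.998 5.123 -3.007
endloop
endfacet
facet normal 0.099 -0.054 -0.994
outer loop
vertex -0.998 5.123 -3.007
vertex -0.422 2.261 -2.794
vertex -2.137 3.395 -3.027
endloop
endfacet
facet normal -0.100 0.054 0.994
outer loop
vertex -2.278 3.471 -1.627
vertex 0.577 4.065 -1.373
vertex -1.138 5.199 -1.606
endloop
endfacet
facet normal -0.550 -0.835 -0.010
outer loop
vertex -0.562 2.337 -1.393
vertex -2.278 3.471 -1.627
vertex -0.422 2.261 -2.794
endloop
endfacet
facet normal -0.100 0.054 0.994
outer loop
vertex -0.562 2.337 -1.393
vertex 0.577 4.065 -1.373
vertex -2.278 3.471 -1.627
endloop
endfacet
facet normal 0.551 0.835 0.010
outer loop
vertex -1.138 5.199 -1.606
vertex 0.577 4.065 -1.373
vertex -0.998 5.123 -3.007
endloop
endfacet
facet normal 0.100 -0.054 -0.994
outer loop
vertex 0.718 3.989 -2.773
vertex -0.422 2.261 -2.794
vertex -0.998 5.123 -3.007
endloop
endfacet
facet normal 0.550 0.835 0.010
outer loop
vertex -0.998 5.123 -3.007
vertex 0.577 4.065 -1.373
vertex 0.718 3.989 -2.773
endloop
endfacet
facet normal 0.829 -0.548 0.113
outer loop
vertex 0.718 3.989 -2.773
vertex -0.562 2.337 -1.393
vertex -0.422 2.261 -2.794
endloop
endfacet
facet normal 0.829 -0.548 0.113
outer loop
vertex 0.577 4.065 -1.373
vertex -0.562 2.337 -1.393
vertex 0.718 3.989 -2.773
endloop
endfacet
facet normal 0.053 0.040 0.998
outer loop
vertex 1.114 0.082 4.021
vertex 0.472 -0.708 4.087
vertex 1.478 -0.87 4.04
endloop
endfacet
facet normal 0.662 0.267 0.700
outer loop
vertex 1.114 0.082 4.021
vertex 1.478 -0.87 4.04
vertex 1.878 -0.184 3.4
endloop
endfacet
facet normal 0.507 0.818 0.273
outer loop
vertex 1.114 0.082 4.021
vertex 1.878 -0.184 3.4
vertex 1.12 0.402 3.052
endloop
endfacet
facet normal -0.196 0.931 0.306
outer loop
vertex 1.114 0.082 4.021
vertex 1.12 0.402 3.052
vertex 0.251 0.079 3.477
endloop
endfacet
facet normal -0.477 0.451 0.754
outer loop
vertex 1.114 0.082 4.021
vertex 0.251 0.079 3.477
vertex 0.472 -0.708 4.087
endloop
endfacet
facet normal 0.919 -0.261 0.295
outer loop
vertex 1.878 -0.184 3.4
vertex 1.478 -0.87 4.04
vertex 1.709 -1.139 3.083
endloop
endfacet
facet normal -0.065 -0.627 0.776
outer loop
vertex 1.478 -0.87 4.04
vertex 0.472 -0.708 4.087
vertex 0.84 -1.462 3.508
endloop
endfacet
facet normal -0.923 0.037 0.382
outer loop
vertex 0.472 -0.708 4.087
vertex 0.251 0.079 3.477
vertex 0.082 -0.876 3.16
endloop
endfacet
facet normal -0.470 0.814 -0.342
outer loop
vertex 0.251 0.079 3.477
vertex 1.12 0.402 3.052
vertex 0.482 -0.19 2.52
endloop
endfacet
facet normal 0.668 0.630 -0.395
outer loop
vertex 1.12 0.402 3.052
vertex 1.878 -0.184 3.4
vertex 1.488 -0.352 2.473
endloop
endfacet
facet normal 0.196 -0.931 -0.306
outer loop
vertex 0.846 -1.142 2.539
vertex 1.709 -1.139 3.083
vertex 0.84 -1.462 3.508
endloop
endfacet
facet normal -0.507 -0.818 -0.273
outer loop
vertex 0.846 -1.142 2.539
vertex 0.84 -1.462 3.508
vertex 0.082 -0.876 3.16
endloop
endfacet
facet normal -0.662 -0.267 -0.700
outer loop
vertex 0.846 -1.142 2.539
vertex 0.082 -0.876 3.16
vertex 0.482 -0.19 2.52
endloop
endfacet
facet normal -0.053 -0.040 -0.998
outer loop
vertex 0.846 -1.142 2.539
vertex 0.482 -0.19 2.52
vertex 1.488 -0.352 2.473
endloop
endfacet
facet normal 0.477 -0.451 -0.754
outer loop
vertex 0.846 -1.142 2.539
vertex 1.488 -0.352 2.473
vertex 1.709 -1.139 3.083
endloop
endfacet
facet normal 0.470 -0.814 0.342
outer loop
vertex 0.84 -1.462 3.508
vertex 1.709 -1.139 3.083
vertex 1.478 -0.87 4.04
endloop
endfacet
facet normal -0.668 -0.630 0.395
outer loop
vertex 0.082 -0.876 3.16
vertex 0.84 -1.462 3.508
vertex 0.472 -0.708 4.087
endloop
endfacet
facet normal -0.919 0.261 -0.295
outer loop
vertex 0.482 -0.19 2.52
vertex 0.082 -0.876 3.16
vertex 0.251 0.079 3.477
endloop
endfacet
facet normal 0.065 0.627 -0.776
outer loop
vertex 1.488 -0.352 2.473
vertex 0.482 -0.19 2.52
vertex 1.12 0.402 3.052
endloop
endfacet
facet normal 0.923 -0.037 -0.382
outer loop
vertex 1.709 -1.139 3.083
vertex 1.488 -0.352 2.473
vertex 1.878 -0.184 3.4
endloop
endfacet

endsolid


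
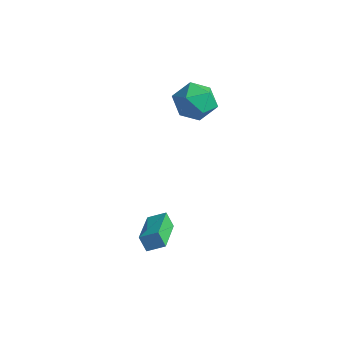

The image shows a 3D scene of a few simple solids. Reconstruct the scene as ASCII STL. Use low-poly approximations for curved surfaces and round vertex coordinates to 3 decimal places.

solid 
facet normal -0.896 0.046 0.441
outer loop
vertex -1.878 4.342 1.973
vertex -1.794 3.267 2.255
vertex -1.414 4.056 2.945
endloop
endfacet
facet normal -0.566 0.677 0.470
outer loop
vertex -1.878 4.342 1.973
vertex -1.414 4.056 2.945
vertex -0.959 4.864 2.328
endloop
endfacet
facet normal -0.425 0.883 -0.199
outer loop
vertex -1.878 4.342 1.973
vertex -0.959 4.864 2.328
vertex -1.057 4.575 1.256
endloop
endfacet
facet normal -0.667 0.378 -0.641
outer loop
vertex -1.878 4.342 1.973
vertex -1.057 4.575 1.256
vertex -1.573 3.588 1.211
endloop
endfacet
facet normal -0.959 -0.139 -0.246
outer loop
vertex -1.878 4.342 1.973
vertex -1.573 3.588 1.211
vertex -1.794 3.267 2.255
endloop
endfacet
facet normal 0.055 0.586 0.808
outer loop
vertex -0.959 4.864 2.328
vertex -1.414 4.056 2.945
vertex -0.307 4.112 2.829
endloop
endfacet
facet normal -0.479 -0.436 0.762
outer loop
vertex -1.414 4.056 2.945
vertex -1.794 3.267 2.255
vertex -0.823 3.125 2.784
endloop
endfacet
facet normal -0.580 -0.736 -0.349
outer loop
vertex -1.794 3.267 2.255
vertex -1.573 3.588 1.211
vertex -0.921 2.836 1.712
endloop
endfacet
facet normal -0.109 0.102 -0.989
outer loop
vertex -1.573 3.588 1.211
vertex -1.057 4.575 1.256
vertex -0.466 3.644 1.095
endloop
endfacet
facet normal 0.284 0.919 -0.274
outer loop
vertex -1.057 4.575 1.256
vertex -0.959 4.864 2.328
vertex -0.086 4.433 1.785
endloop
endfacet
facet normal 0.667 -0.378 0.641
outer loop
vertex -0.002 3.358 2.067
vertex -0.307 4.112 2.829
vertex -0.823 3.125 2.784
endloop
endfacet
facet normal 0.425 -0.883 0.199
outer loop
vertex -0.002 3.358 2.067
vertex -0.823 3.125 2.784
vertex -0.921 2.836 1.712
endloop
endfacet
facet normal 0.566 -0.677 -0.470
outer loop
vertex -0.002 3.358 2.067
vertex -0.921 2.836 1.712
vertex -0.466 3.644 1.095
endloop
endfacet
facet normal 0.896 -0.046 -0.441
outer loop
vertex -0.002 3.358 2.067
vertex -0.466 3.644 1.095
vertex -0.086 4.433 1.785
endloop
endfacet
facet normal 0.959 0.139 0.246
outer loop
vertex -0.002 3.358 2.067
vertex -0.086 4.433 1.785
vertex -0.307 4.112 2.829
endloop
endfacet
facet normal 0.109 -0.102 0.989
outer loop
vertex -0.823 3.125 2.784
vertex -0.307 4.112 2.829
vertex -1.414 4.056 2.945
endloop
endfacet
facet normal -0.284 -0.919 0.274
outer loop
vertex -0.921 2.836 1.712
vertex -0.823 3.125 2.784
vertex -1.794 3.267 2.255
endloop
endfacet
facet normal -0.055 -0.586 -0.808
outer loop
vertex -0.466 3.644 1.095
vertex -0.921 2.836 1.712
vertex -1.573 3.588 1.211
endloop
endfacet
facet normal 0.479 0.436 -0.762
outer loop
vertex -0.086 4.433 1.785
vertex -0.466 3.644 1.095
vertex -1.057 4.575 1.256
endloop
endfacet
facet normal 0.580 0.736 0.349
outer loop
vertex -0.307 4.112 2.829
vertex -0.086 4.433 1.785
vertex -0.959 4.864 2.328
endloop
endfacet
facet normal -0.498 -0.037 0.866
outer loop
vertex 1.224 -0.831 -2.733
vertex 0.087 0.887 -3.313
vertex 0.594 -1.378 -3.119
endloop
endfacet
facet normal 0.531 -0.803 0.271
outer loop
vertex 1.013 -1.347 -3.847
vertex 1.224 -0.831 -2.733
vertex 0.594 -1.378 -3.119
endloop
endfacet
facet normal -0.499 -0.038 0.866
outer loop
vertex 0.594 -1.378 -3.119
vertex 0.087 0.887 -3.313
vertex -0.543 0.339 -3.7
endloop
endfacet
facet normal -0.685 -0.596 -0.420
outer loop
vertex -0.543 0.339 -3.7
vertex 1.013 -1.347 -3.847
vertex 0.594 -1.378 -3.119
endloop
endfacet
facet normal 0.685 0.595 0.420
outer loop
vertex 1.224 -0.831 -2.733
vertex 0.506 0.918 -4.041
vertex 0.087 0.887 -3.313
endloop
endfacet
facet normal 0.532 -0.802 0.271
outer loop
vertex 1.643 -0.799 -3.46
vertex 1.224 -0.831 -2.733
vertex 1.013 -1.347 -3.847
endloop
endfacet
facet normal 0.684 0.596 0.421
outer loop
vertex 1.643 -0.799 -3.46
vertex 0.506 0.918 -4.041
vertex 1.224 -0.831 -2.733
endloop
endfacet
facet normal -0.531 0.803 -0.272
outer loop
vertex 0.087 0.887 -3.313
vertex 0.506 0.918 -4.041
vertex -0.543 0.339 -3.7
endloop
endfacet
facet normal -0.685 -0.595 -0.421
outer loop
vertex -0.124 0.371 -4.427
vertex 1.013 -1.347 -3.847
vertex -0.543 0.339 -3.7
endloop
endfacet
facet normal -0.531 0.803 -0.271
outer loop
vertex -0.543 0.339 -3.7
vertex 0.506 0.918 -4.041
vertex -0.124 0.371 -4.427
endloop
endfacet
facet normal 0.499 0.038 -0.866
outer loop
vertex -0.124 0.371 -4.427
vertex 1.643 -0.799 -3.46
vertex 1.013 -1.347 -3.847
endloop
endfacet
facet normal 0.498 0.037 -0.866
outer loop
vertex 0.506 0.918 -4.041
vertex 1.643 -0.799 -3.46
vertex -0.124 0.371 -4.427
endloop
endfacet

endsolid
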